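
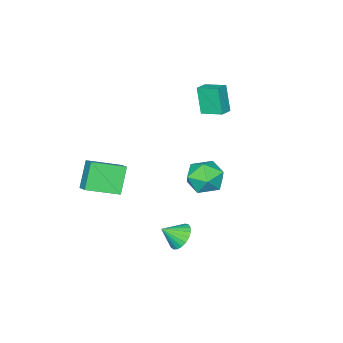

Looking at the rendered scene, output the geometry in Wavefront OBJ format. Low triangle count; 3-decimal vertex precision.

v 1.408 2.181 -3.737
v 1.7 1.696 -4.424
v 2.232 1.579 -2.963
v 1.925 1.989 -4.436
v 2.061 2.316 -4.326
v 2.084 2.619 -4.115
v 1.99 2.846 -3.839
v 1.796 2.959 -3.545
v 1.534 2.936 -3.284
v 1.251 2.783 -3.101
v 0.995 2.526 -3.028
v 0.81 2.209 -3.078
v 0.729 1.888 -3.242
v 0.765 1.616 -3.491
v 0.913 1.443 -3.783
v 1.146 1.397 -4.067
v 1.424 1.486 -4.294
v -0.119 3.768 1.174
v 0.833 4.427 1.025
v 0.927 2.453 2.035
v 1.879 3.112 1.886
v 1.044 3.452 2.628
v 0.397 4.264 2.095
v 1.363 2.616 0.965
v 0.716 3.428 0.432
v 1.748 3.715 0.896
v 1.551 4.232 1.923
v 0.209 2.648 1.137
v 0.012 3.165 2.164
v -3.833 -0.698 2.286
v -4.103 -1.274 3.948
v -4.154 0.566 2.672
v -4.424 -0.01 4.334
v -3.036 -0.55 2.466
v -3.306 -1.126 4.128
v -3.357 0.714 2.852
v -3.627 0.138 4.514
v 2.516 -3.815 -0.111
v 3.049 -2.826 0.563
v 1.029 -2.623 -0.685
v 1.562 -1.634 -0.011
v 3.478 -3.326 -1.589
v 4.011 -2.337 -0.915
v 1.991 -2.134 -2.163
v 2.524 -1.145 -1.489
f 2 1 4
f 2 4 3
f 4 1 5
f 4 5 3
f 5 1 6
f 5 6 3
f 6 1 7
f 6 7 3
f 7 1 8
f 7 8 3
f 8 1 9
f 8 9 3
f 9 1 10
f 9 10 3
f 10 1 11
f 10 11 3
f 11 1 12
f 11 12 3
f 12 1 13
f 12 13 3
f 13 1 14
f 13 14 3
f 14 1 15
f 14 15 3
f 15 1 16
f 15 16 3
f 16 1 17
f 16 17 3
f 17 1 2
f 17 2 3
f 18 29 23
f 18 23 19
f 18 19 25
f 18 25 28
f 18 28 29
f 19 23 27
f 23 29 22
f 29 28 20
f 28 25 24
f 25 19 26
f 21 27 22
f 21 22 20
f 21 20 24
f 21 24 26
f 21 26 27
f 22 27 23
f 20 22 29
f 24 20 28
f 26 24 25
f 27 26 19
f 31 33 30
f 34 31 30
f 30 33 32
f 32 34 30
f 31 37 33
f 35 31 34
f 35 37 31
f 33 37 32
f 36 34 32
f 32 37 36
f 36 35 34
f 37 35 36
f 39 41 38
f 42 39 38
f 38 41 40
f 40 42 38
f 39 45 41
f 43 39 42
f 43 45 39
f 41 45 40
f 44 42 40
f 40 45 44
f 44 43 42
f 45 43 44



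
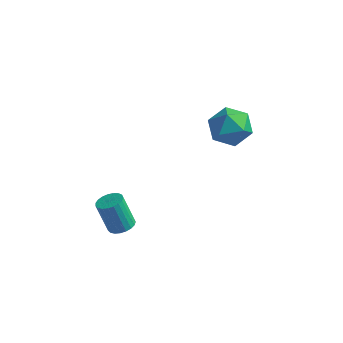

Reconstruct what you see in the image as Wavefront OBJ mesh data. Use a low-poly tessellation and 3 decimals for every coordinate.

v 0.276 2.954 3.189
v 0.764 2.524 4.12
v -0.404 1.296 2.78
v 0.084 0.866 3.711
v -0.787 1.589 3.808
v -0.367 2.613 4.061
v 0.727 1.207 2.839
v 1.147 2.231 3.092
v 1.043 1.444 3.903
v 0.107 1.68 4.503
v 0.253 2.14 2.397
v -0.683 2.376 2.997
v -2.465 -3.886 0.255
v -2.098 -3.365 0.385
v -2.709 -3.313 1.895
v -3.075 -3.834 1.765
v -2.325 -3.253 0.289
v -2.935 -3.2 1.8
v -2.575 -3.249 0.188
v -3.186 -3.197 1.698
v -2.807 -3.356 0.098
v -3.417 -3.303 1.608
v -2.979 -3.555 0.035
v -3.589 -3.502 1.546
v -3.062 -3.811 0.011
v -3.673 -3.758 1.521
v -3.043 -4.08 0.028
v -3.653 -4.027 1.539
v -2.923 -4.315 0.085
v -3.533 -4.262 1.595
v -2.724 -4.477 0.171
v -3.334 -4.424 1.681
v -2.48 -4.536 0.271
v -3.09 -4.483 1.782
v -2.233 -4.483 0.369
v -2.844 -4.43 1.88
v -2.027 -4.327 0.447
v -2.637 -4.274 1.958
v -1.896 -4.095 0.492
v -2.507 -4.042 2.002
v -1.864 -3.826 0.495
v -2.474 -3.773 2.006
v -1.935 -3.568 0.458
v -2.546 -3.515 1.968
f 1 12 6
f 1 6 2
f 1 2 8
f 1 8 11
f 1 11 12
f 2 6 10
f 6 12 5
f 12 11 3
f 11 8 7
f 8 2 9
f 4 10 5
f 4 5 3
f 4 3 7
f 4 7 9
f 4 9 10
f 5 10 6
f 3 5 12
f 7 3 11
f 9 7 8
f 10 9 2
f 14 13 17
f 14 17 15
f 15 17 18
f 15 18 16
f 17 13 19
f 17 19 18
f 18 19 20
f 18 20 16
f 19 13 21
f 19 21 20
f 20 21 22
f 20 22 16
f 21 13 23
f 21 23 22
f 22 23 24
f 22 24 16
f 23 13 25
f 23 25 24
f 24 25 26
f 24 26 16
f 25 13 27
f 25 27 26
f 26 27 28
f 26 28 16
f 27 13 29
f 27 29 28
f 28 29 30
f 28 30 16
f 29 13 31
f 29 31 30
f 30 31 32
f 30 32 16
f 31 13 33
f 31 33 32
f 32 33 34
f 32 34 16
f 33 13 35
f 33 35 34
f 34 35 36
f 34 36 16
f 35 13 37
f 35 37 36
f 36 37 38
f 36 38 16
f 37 13 39
f 37 39 38
f 38 39 40
f 38 40 16
f 39 13 41
f 39 41 40
f 40 41 42
f 40 42 16
f 41 13 43
f 41 43 42
f 42 43 44
f 42 44 16
f 43 13 14
f 43 14 44
f 44 14 15
f 44 15 16



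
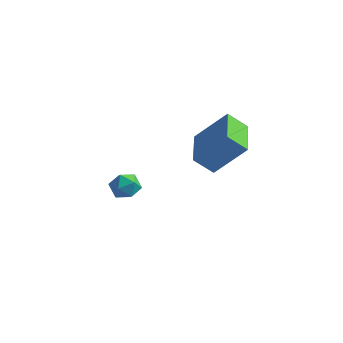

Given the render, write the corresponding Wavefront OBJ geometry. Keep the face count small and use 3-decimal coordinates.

v 1.263 -1.185 0.111
v 0.576 -1.553 0.829
v 0.467 0.449 0.184
v -0.221 0.082 0.902
v 2.421 -0.682 1.478
v 1.733 -1.049 2.196
v 1.624 0.953 1.551
v 0.937 0.585 2.269
v -3.979 0.486 -3.719
v -3.522 1.005 -3.536
v -3.438 -0.245 -3.004
v -2.981 0.274 -2.821
v -3.666 0.313 -2.619
v -4 0.765 -3.061
v -2.96 -0.005 -3.479
v -3.294 0.447 -3.921
v -2.892 0.701 -3.387
v -3.328 0.898 -2.856
v -3.632 -0.138 -3.684
v -4.068 0.059 -3.153
f 2 4 1
f 5 2 1
f 1 4 3
f 3 5 1
f 2 8 4
f 6 2 5
f 6 8 2
f 4 8 3
f 7 5 3
f 3 8 7
f 7 6 5
f 8 6 7
f 9 20 14
f 9 14 10
f 9 10 16
f 9 16 19
f 9 19 20
f 10 14 18
f 14 20 13
f 20 19 11
f 19 16 15
f 16 10 17
f 12 18 13
f 12 13 11
f 12 11 15
f 12 15 17
f 12 17 18
f 13 18 14
f 11 13 20
f 15 11 19
f 17 15 16
f 18 17 10



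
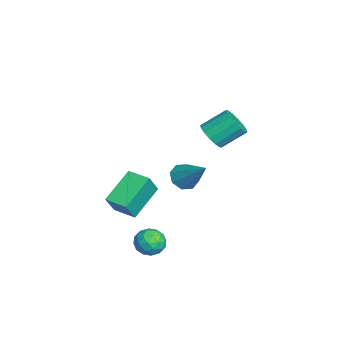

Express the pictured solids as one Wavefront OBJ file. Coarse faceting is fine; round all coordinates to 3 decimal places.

v -0.492 2.425 2.833
v 0.146 2.797 2.476
v -0.051 4.008 3.391
v -0.688 3.635 3.747
v -0.192 2.915 2.248
v -0.389 4.126 3.162
v -0.611 2.901 2.176
v -0.807 4.112 3.091
v -0.997 2.76 2.281
v -1.193 3.971 3.195
v -1.248 2.529 2.533
v -1.444 3.739 3.447
v -1.296 2.269 2.866
v -1.493 3.48 3.78
v -1.129 2.052 3.189
v -1.326 3.263 4.104
v -0.791 1.934 3.418
v -0.988 3.145 4.332
v -0.373 1.948 3.489
v -0.569 3.159 4.404
v 0.013 2.089 3.385
v -0.183 3.3 4.299
v 0.264 2.321 3.133
v 0.068 3.531 4.047
v 0.313 2.58 2.8
v 0.116 3.791 3.714
v 1.214 -2.542 -0.399
v -0.135 -1.459 0.7
v 0.624 -2.146 -1.512
v -0.725 -1.063 -0.412
v 1.965 -1.557 -0.448
v 0.616 -0.474 0.652
v 1.375 -1.161 -1.56
v 0.026 -0.078 -0.461
v -4.124 1.265 -2.25
v -3.461 1.112 -2.742
v -2.816 2.295 -0.81
v -3.746 1.67 -2.882
v -4.253 1.992 -2.651
v -4.684 1.888 -2.186
v -4.787 1.419 -1.758
v -4.501 0.861 -1.618
v -3.994 0.539 -1.848
v -3.563 0.643 -2.314
v 2.646 0.019 -2.001
v 3.19 -0.307 -2.521
v 1.67 -0.653 -2.599
v 2.214 -0.979 -3.119
v 2.223 -1.196 -2.329
v 2.826 -0.78 -1.959
v 2.034 -0.18 -3.161
v 2.637 0.236 -2.791
v 2.811 -0.43 -3.239
v 2.928 -1.057 -2.724
v 1.932 0.097 -2.396
v 2.049 -0.53 -1.881
v 3.004 -0.085 -2.208
v 1.856 -0.875 -2.912
v 1.862 -1.002 -2.447
v 2.181 -1.194 -2.753
v 2.79 -0.363 -1.878
v 3.109 -0.555 -2.184
v 2.541 -1.077 -2.071
v 1.751 -0.405 -2.936
v 2.07 -0.597 -3.242
v 2.679 0.234 -2.367
v 2.998 0.042 -2.673
v 2.319 0.117 -3.049
v 3.101 -0.349 -2.936
v 2.527 -0.743 -3.288
v 2.421 -0.274 -3.312
v 2.776 -0.03 -3.095
v 3.169 -0.718 -2.634
v 2.596 -1.113 -2.985
v 2.601 -1.24 -2.52
v 2.955 -0.996 -2.303
v 2.947 -0.79 -3.055
v 2.264 0.153 -2.135
v 1.691 -0.242 -2.486
v 1.905 0.036 -2.817
v 2.259 0.28 -2.6
v 2.333 -0.217 -1.832
v 1.759 -0.611 -2.184
v 2.084 -0.93 -2.025
v 2.439 -0.686 -1.808
v 1.913 -0.17 -2.065
f 2 1 5
f 2 5 3
f 3 5 6
f 3 6 4
f 5 1 7
f 5 7 6
f 6 7 8
f 6 8 4
f 7 1 9
f 7 9 8
f 8 9 10
f 8 10 4
f 9 1 11
f 9 11 10
f 10 11 12
f 10 12 4
f 11 1 13
f 11 13 12
f 12 13 14
f 12 14 4
f 13 1 15
f 13 15 14
f 14 15 16
f 14 16 4
f 15 1 17
f 15 17 16
f 16 17 18
f 16 18 4
f 17 1 19
f 17 19 18
f 18 19 20
f 18 20 4
f 19 1 21
f 19 21 20
f 20 21 22
f 20 22 4
f 21 1 23
f 21 23 22
f 22 23 24
f 22 24 4
f 23 1 25
f 23 25 24
f 24 25 26
f 24 26 4
f 25 1 2
f 25 2 26
f 26 2 3
f 26 3 4
f 28 30 27
f 31 28 27
f 27 30 29
f 29 31 27
f 28 34 30
f 32 28 31
f 32 34 28
f 30 34 29
f 33 31 29
f 29 34 33
f 33 32 31
f 34 32 33
f 36 35 38
f 36 38 37
f 38 35 39
f 38 39 37
f 39 35 40
f 39 40 37
f 40 35 41
f 40 41 37
f 41 35 42
f 41 42 37
f 42 35 43
f 42 43 37
f 43 35 44
f 43 44 37
f 44 35 36
f 44 36 37
f 45 82 61
f 82 56 85
f 61 85 50
f 82 85 61
f 45 61 57
f 61 50 62
f 57 62 46
f 61 62 57
f 45 57 66
f 57 46 67
f 66 67 52
f 57 67 66
f 45 66 78
f 66 52 81
f 78 81 55
f 66 81 78
f 45 78 82
f 78 55 86
f 82 86 56
f 78 86 82
f 46 62 73
f 62 50 76
f 73 76 54
f 62 76 73
f 50 85 63
f 85 56 84
f 63 84 49
f 85 84 63
f 56 86 83
f 86 55 79
f 83 79 47
f 86 79 83
f 55 81 80
f 81 52 68
f 80 68 51
f 81 68 80
f 52 67 72
f 67 46 69
f 72 69 53
f 67 69 72
f 48 74 60
f 74 54 75
f 60 75 49
f 74 75 60
f 48 60 58
f 60 49 59
f 58 59 47
f 60 59 58
f 48 58 65
f 58 47 64
f 65 64 51
f 58 64 65
f 48 65 70
f 65 51 71
f 70 71 53
f 65 71 70
f 48 70 74
f 70 53 77
f 74 77 54
f 70 77 74
f 49 75 63
f 75 54 76
f 63 76 50
f 75 76 63
f 47 59 83
f 59 49 84
f 83 84 56
f 59 84 83
f 51 64 80
f 64 47 79
f 80 79 55
f 64 79 80
f 53 71 72
f 71 51 68
f 72 68 52
f 71 68 72
f 54 77 73
f 77 53 69
f 73 69 46
f 77 69 73



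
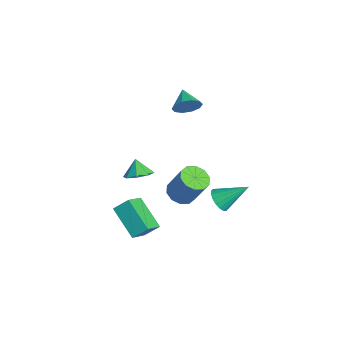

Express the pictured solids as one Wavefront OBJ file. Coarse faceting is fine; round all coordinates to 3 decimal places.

v -3.179 -1.019 -3.066
v -2.468 -1.361 -2.592
v -3.801 -1.021 -2.134
v -2.476 -0.657 -2.596
v -2.896 -0.165 -2.875
v -3.481 -0.174 -3.266
v -3.89 -0.678 -3.54
v -3.882 -1.382 -3.536
v -3.463 -1.874 -3.256
v -2.877 -1.865 -2.866
v -1.789 1.431 3.62
v -1.523 1.047 4.365
v -2.991 1.569 4.12
v -1.441 1.582 4.414
v -1.492 2.06 4.159
v -1.656 2.297 3.698
v -1.871 2.204 3.207
v -2.055 1.815 2.874
v -2.136 1.28 2.826
v -2.085 0.802 3.081
v -1.921 0.564 3.542
v -1.706 0.658 4.032
v -0.334 2.901 -4.092
v 0.457 2.821 -4.331
v 0.194 4.459 -2.868
v 0.321 3.06 -4.577
v 0.055 3.268 -4.727
v -0.288 3.403 -4.751
v -0.64 3.439 -4.645
v -0.931 3.368 -4.429
v -1.104 3.205 -4.146
v -1.125 2.981 -3.853
v -0.988 2.742 -3.607
v -0.722 2.534 -3.457
v -0.379 2.399 -3.432
v -0.027 2.363 -3.539
v 0.264 2.434 -3.755
v 0.437 2.597 -4.037
v 0.264 -2.907 -2.283
v 0.479 -2.083 -1.57
v 2.053 -2.391 -3.417
v 2.267 -1.567 -2.704
v 1.093 -3.873 -1.416
v 1.307 -3.049 -0.703
v 2.881 -3.357 -2.55
v 3.096 -2.533 -1.837
v -2.214 1.223 -4.549
v -1.394 1.444 -4.951
v -0.645 2.038 -3.092
v -1.466 1.817 -2.691
v -1.733 1.916 -4.964
v -0.984 2.509 -3.106
v -2.256 2.123 -4.82
v -1.507 2.716 -2.961
v -2.763 1.986 -4.572
v -2.014 2.579 -2.713
v -3.061 1.558 -4.315
v -2.312 2.152 -2.456
v -3.035 1.002 -4.148
v -2.286 1.596 -2.289
v -2.696 0.531 -4.134
v -1.947 1.124 -2.276
v -2.173 0.324 -4.279
v -1.424 0.917 -2.42
v -1.666 0.461 -4.527
v -0.917 1.054 -2.668
v -1.368 0.888 -4.784
v -0.619 1.482 -2.925
f 2 1 4
f 2 4 3
f 4 1 5
f 4 5 3
f 5 1 6
f 5 6 3
f 6 1 7
f 6 7 3
f 7 1 8
f 7 8 3
f 8 1 9
f 8 9 3
f 9 1 10
f 9 10 3
f 10 1 2
f 10 2 3
f 12 11 14
f 12 14 13
f 14 11 15
f 14 15 13
f 15 11 16
f 15 16 13
f 16 11 17
f 16 17 13
f 17 11 18
f 17 18 13
f 18 11 19
f 18 19 13
f 19 11 20
f 19 20 13
f 20 11 21
f 20 21 13
f 21 11 22
f 21 22 13
f 22 11 12
f 22 12 13
f 24 23 26
f 24 26 25
f 26 23 27
f 26 27 25
f 27 23 28
f 27 28 25
f 28 23 29
f 28 29 25
f 29 23 30
f 29 30 25
f 30 23 31
f 30 31 25
f 31 23 32
f 31 32 25
f 32 23 33
f 32 33 25
f 33 23 34
f 33 34 25
f 34 23 35
f 34 35 25
f 35 23 36
f 35 36 25
f 36 23 37
f 36 37 25
f 37 23 38
f 37 38 25
f 38 23 24
f 38 24 25
f 40 42 39
f 43 40 39
f 39 42 41
f 41 43 39
f 40 46 42
f 44 40 43
f 44 46 40
f 42 46 41
f 45 43 41
f 41 46 45
f 45 44 43
f 46 44 45
f 48 47 51
f 48 51 49
f 49 51 52
f 49 52 50
f 51 47 53
f 51 53 52
f 52 53 54
f 52 54 50
f 53 47 55
f 53 55 54
f 54 55 56
f 54 56 50
f 55 47 57
f 55 57 56
f 56 57 58
f 56 58 50
f 57 47 59
f 57 59 58
f 58 59 60
f 58 60 50
f 59 47 61
f 59 61 60
f 60 61 62
f 60 62 50
f 61 47 63
f 61 63 62
f 62 63 64
f 62 64 50
f 63 47 65
f 63 65 64
f 64 65 66
f 64 66 50
f 65 47 67
f 65 67 66
f 66 67 68
f 66 68 50
f 67 47 48
f 67 48 68
f 68 48 49
f 68 49 50



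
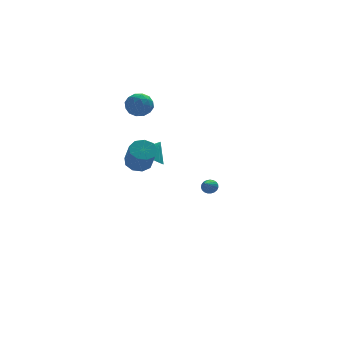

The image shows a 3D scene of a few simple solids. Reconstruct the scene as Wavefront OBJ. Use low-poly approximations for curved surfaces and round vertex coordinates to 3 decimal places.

v 0.121 2.751 -0.62
v 0.914 2.331 -1.083
v 0.919 3.089 0.44
v 0.935 2.701 -1.217
v 0.831 3.079 -1.259
v 0.62 3.407 -1.205
v 0.332 3.635 -1.061
v 0.012 3.728 -0.85
v -0.291 3.673 -0.605
v -0.531 3.477 -0.362
v -0.672 3.171 -0.158
v -0.693 2.801 -0.024
v -0.589 2.423 0.018
v -0.378 2.095 -0.036
v -0.09 1.867 -0.18
v 0.23 1.773 -0.391
v 0.533 1.829 -0.636
v 0.773 2.024 -0.879
v 4.235 4.232 -4.181
v 4.719 4.083 -3.992
v 3.645 3.288 -3.419
v 4.657 4.241 -3.844
v 4.523 4.397 -3.754
v 4.339 4.524 -3.739
v 4.137 4.602 -3.799
v 3.952 4.615 -3.926
v 3.816 4.562 -4.097
v 3.753 4.453 -4.282
v 3.773 4.305 -4.45
v 3.873 4.144 -4.571
v 4.035 3.999 -4.625
v 4.233 3.895 -4.602
v 4.43 3.848 -4.506
v 4.594 3.868 -4.354
v 4.696 3.951 -4.172
v -1.85 -3.3 1.943
v -1.289 -3.745 1.586
v -1.249 -4.765 2.921
v -1.81 -4.32 3.277
v -1.054 -3.349 1.882
v -1.014 -4.368 3.216
v -1.192 -2.93 2.206
v -1.151 -3.949 3.54
v -1.637 -2.684 2.407
v -1.597 -3.704 3.741
v -2.183 -2.727 2.391
v -2.143 -3.746 3.725
v -2.572 -3.038 2.165
v -2.532 -4.057 3.5
v -2.624 -3.471 1.835
v -2.584 -4.491 3.17
v -2.314 -3.825 1.556
v -2.274 -4.845 2.89
v -1.786 -3.933 1.457
v -1.746 -4.953 2.792
v -0.986 3.88 3.071
v -0.188 4.08 2.669
v -0.272 3.08 4.091
v 0.526 3.28 3.689
v 0.054 3.934 4.122
v -0.387 4.428 3.492
v -0.073 2.732 3.268
v -0.514 3.226 2.638
v 0.376 3.37 2.792
v 0.455 4.114 3.319
v -0.915 3.046 3.441
v -0.836 3.79 3.968
v -0.65 4.05 2.78
v 0.19 3.11 3.98
v -0.087 3.494 4.234
v 0.381 3.612 3.998
v -0.766 4.255 3.264
v -0.298 4.373 3.028
v -0.155 4.287 3.882
v -0.162 2.787 3.732
v 0.306 2.905 3.496
v -0.841 3.548 2.762
v -0.373 3.666 2.526
v -0.305 2.873 2.878
v 0.15 3.751 2.616
v 0.57 3.281 3.216
v 0.218 2.958 2.969
v -0.041 3.249 2.598
v 0.197 4.188 2.927
v 0.617 3.717 3.526
v 0.34 4.102 3.78
v 0.08 4.392 3.41
v 0.528 3.77 2.998
v -1.077 3.443 3.234
v -0.657 2.972 3.833
v -0.54 2.768 3.35
v -0.8 3.058 2.98
v -1.03 3.879 3.544
v -0.61 3.409 4.144
v -0.419 3.911 4.162
v -0.678 4.202 3.791
v -0.988 3.39 3.762
f 2 1 4
f 2 4 3
f 4 1 5
f 4 5 3
f 5 1 6
f 5 6 3
f 6 1 7
f 6 7 3
f 7 1 8
f 7 8 3
f 8 1 9
f 8 9 3
f 9 1 10
f 9 10 3
f 10 1 11
f 10 11 3
f 11 1 12
f 11 12 3
f 12 1 13
f 12 13 3
f 13 1 14
f 13 14 3
f 14 1 15
f 14 15 3
f 15 1 16
f 15 16 3
f 16 1 17
f 16 17 3
f 17 1 18
f 17 18 3
f 18 1 2
f 18 2 3
f 20 19 22
f 20 22 21
f 22 19 23
f 22 23 21
f 23 19 24
f 23 24 21
f 24 19 25
f 24 25 21
f 25 19 26
f 25 26 21
f 26 19 27
f 26 27 21
f 27 19 28
f 27 28 21
f 28 19 29
f 28 29 21
f 29 19 30
f 29 30 21
f 30 19 31
f 30 31 21
f 31 19 32
f 31 32 21
f 32 19 33
f 32 33 21
f 33 19 34
f 33 34 21
f 34 19 35
f 34 35 21
f 35 19 20
f 35 20 21
f 37 36 40
f 37 40 38
f 38 40 41
f 38 41 39
f 40 36 42
f 40 42 41
f 41 42 43
f 41 43 39
f 42 36 44
f 42 44 43
f 43 44 45
f 43 45 39
f 44 36 46
f 44 46 45
f 45 46 47
f 45 47 39
f 46 36 48
f 46 48 47
f 47 48 49
f 47 49 39
f 48 36 50
f 48 50 49
f 49 50 51
f 49 51 39
f 50 36 52
f 50 52 51
f 51 52 53
f 51 53 39
f 52 36 54
f 52 54 53
f 53 54 55
f 53 55 39
f 54 36 37
f 54 37 55
f 55 37 38
f 55 38 39
f 56 93 72
f 93 67 96
f 72 96 61
f 93 96 72
f 56 72 68
f 72 61 73
f 68 73 57
f 72 73 68
f 56 68 77
f 68 57 78
f 77 78 63
f 68 78 77
f 56 77 89
f 77 63 92
f 89 92 66
f 77 92 89
f 56 89 93
f 89 66 97
f 93 97 67
f 89 97 93
f 57 73 84
f 73 61 87
f 84 87 65
f 73 87 84
f 61 96 74
f 96 67 95
f 74 95 60
f 96 95 74
f 67 97 94
f 97 66 90
f 94 90 58
f 97 90 94
f 66 92 91
f 92 63 79
f 91 79 62
f 92 79 91
f 63 78 83
f 78 57 80
f 83 80 64
f 78 80 83
f 59 85 71
f 85 65 86
f 71 86 60
f 85 86 71
f 59 71 69
f 71 60 70
f 69 70 58
f 71 70 69
f 59 69 76
f 69 58 75
f 76 75 62
f 69 75 76
f 59 76 81
f 76 62 82
f 81 82 64
f 76 82 81
f 59 81 85
f 81 64 88
f 85 88 65
f 81 88 85
f 60 86 74
f 86 65 87
f 74 87 61
f 86 87 74
f 58 70 94
f 70 60 95
f 94 95 67
f 70 95 94
f 62 75 91
f 75 58 90
f 91 90 66
f 75 90 91
f 64 82 83
f 82 62 79
f 83 79 63
f 82 79 83
f 65 88 84
f 88 64 80
f 84 80 57
f 88 80 84



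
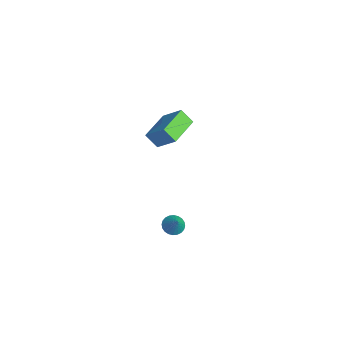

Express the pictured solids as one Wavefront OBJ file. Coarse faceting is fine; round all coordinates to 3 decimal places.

v -3.541 0.293 1.214
v -3.985 -0.245 1.986
v -4.909 1.697 1.405
v -5.354 1.159 2.177
v -2.626 1.041 2.263
v -3.071 0.503 3.035
v -3.995 2.445 2.454
v -4.439 1.907 3.226
v 2.791 -0.736 0.456
v 3.272 -0.669 0.088
v 3.449 -0.704 1.324
v 3.211 -0.442 0.126
v 3.086 -0.26 0.214
v 2.916 -0.15 0.339
v 2.727 -0.13 0.482
v 2.548 -0.201 0.621
v 2.405 -0.354 0.735
v 2.321 -0.565 0.806
v 2.309 -0.802 0.824
v 2.37 -1.029 0.786
v 2.495 -1.211 0.698
v 2.665 -1.321 0.573
v 2.854 -1.342 0.43
v 3.034 -1.27 0.291
v 3.176 -1.117 0.177
v 3.26 -0.906 0.106
f 2 4 1
f 5 2 1
f 1 4 3
f 3 5 1
f 2 8 4
f 6 2 5
f 6 8 2
f 4 8 3
f 7 5 3
f 3 8 7
f 7 6 5
f 8 6 7
f 10 9 12
f 10 12 11
f 12 9 13
f 12 13 11
f 13 9 14
f 13 14 11
f 14 9 15
f 14 15 11
f 15 9 16
f 15 16 11
f 16 9 17
f 16 17 11
f 17 9 18
f 17 18 11
f 18 9 19
f 18 19 11
f 19 9 20
f 19 20 11
f 20 9 21
f 20 21 11
f 21 9 22
f 21 22 11
f 22 9 23
f 22 23 11
f 23 9 24
f 23 24 11
f 24 9 25
f 24 25 11
f 25 9 26
f 25 26 11
f 26 9 10
f 26 10 11



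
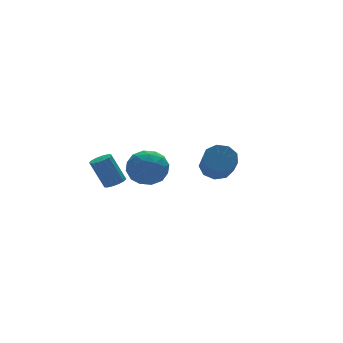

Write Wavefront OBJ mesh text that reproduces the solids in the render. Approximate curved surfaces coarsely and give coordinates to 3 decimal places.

v 3.35 3.889 -2.824
v 4.169 3.341 -3.119
v 3.75 2.022 -1.832
v 2.93 2.571 -1.536
v 4.351 3.786 -2.604
v 3.931 2.467 -1.317
v 4.063 4.279 -2.192
v 3.644 2.961 -0.904
v 3.442 4.591 -2.075
v 3.023 3.272 -0.788
v 2.778 4.574 -2.309
v 2.358 3.255 -1.021
v 2.381 4.237 -2.783
v 1.962 2.918 -1.496
v 2.437 3.737 -3.277
v 2.018 2.418 -1.99
v 2.921 3.309 -3.558
v 2.502 1.99 -2.271
v 3.605 3.152 -3.496
v 3.186 1.833 -2.209
v -2.253 0.432 -0.814
v -1.591 -0.111 0.098
v -3.969 -0.189 0.062
v -3.307 -0.732 0.974
v -3.347 0.515 0.888
v -2.286 0.899 0.346
v -3.274 -1.199 -0.186
v -2.213 -0.815 -0.728
v -2.222 -1.119 0.486
v -2.267 -0.06 1.15
v -3.293 -0.24 -0.99
v -3.338 0.819 -0.326
v -1.771 0.215 -0.435
v -3.789 -0.515 0.595
v -3.812 0.218 0.544
v -3.423 -0.101 1.08
v -2.18 0.809 -0.289
v -1.791 0.49 0.247
v -2.823 0.858 0.711
v -3.769 -0.79 -0.087
v -3.38 -1.109 0.449
v -2.137 -0.199 -0.92
v -1.748 -0.518 -0.384
v -2.737 -1.158 -0.551
v -1.753 -0.697 0.33
v -2.762 -1.062 0.844
v -2.742 -1.337 0.162
v -2.119 -1.111 -0.156
v -1.779 -0.074 0.72
v -2.788 -0.439 1.234
v -2.812 0.294 1.184
v -2.188 0.52 0.865
v -2.15 -0.667 0.948
v -2.772 0.139 -1.074
v -3.781 -0.226 -0.56
v -3.372 -0.82 -0.705
v -2.748 -0.594 -1.024
v -2.798 0.762 -0.684
v -3.807 0.397 -0.17
v -3.441 0.811 0.316
v -2.818 1.037 -0.002
v -3.41 0.367 -0.788
v -3.637 2.302 -1.983
v -3.287 2.88 -2.054
v -3.894 3.457 -0.349
v -4.243 2.878 -0.277
v -3.604 2.948 -2.19
v -4.211 3.525 -0.485
v -3.93 2.843 -2.27
v -4.537 3.42 -0.565
v -4.178 2.593 -2.274
v -4.785 3.17 -0.568
v -4.28 2.264 -2.199
v -4.887 2.841 -0.494
v -4.21 1.946 -2.067
v -4.817 2.523 -0.361
v -3.986 1.723 -1.911
v -4.593 2.3 -0.206
v -3.669 1.655 -1.775
v -4.276 2.232 -0.07
v -3.343 1.76 -1.695
v -3.95 2.337 0.01
v -3.095 2.01 -1.692
v -3.702 2.587 0.014
v -2.993 2.339 -1.766
v -3.6 2.916 -0.061
v -3.063 2.657 -1.899
v -3.67 3.234 -0.193
f 2 1 5
f 2 5 3
f 3 5 6
f 3 6 4
f 5 1 7
f 5 7 6
f 6 7 8
f 6 8 4
f 7 1 9
f 7 9 8
f 8 9 10
f 8 10 4
f 9 1 11
f 9 11 10
f 10 11 12
f 10 12 4
f 11 1 13
f 11 13 12
f 12 13 14
f 12 14 4
f 13 1 15
f 13 15 14
f 14 15 16
f 14 16 4
f 15 1 17
f 15 17 16
f 16 17 18
f 16 18 4
f 17 1 19
f 17 19 18
f 18 19 20
f 18 20 4
f 19 1 2
f 19 2 20
f 20 2 3
f 20 3 4
f 21 58 37
f 58 32 61
f 37 61 26
f 58 61 37
f 21 37 33
f 37 26 38
f 33 38 22
f 37 38 33
f 21 33 42
f 33 22 43
f 42 43 28
f 33 43 42
f 21 42 54
f 42 28 57
f 54 57 31
f 42 57 54
f 21 54 58
f 54 31 62
f 58 62 32
f 54 62 58
f 22 38 49
f 38 26 52
f 49 52 30
f 38 52 49
f 26 61 39
f 61 32 60
f 39 60 25
f 61 60 39
f 32 62 59
f 62 31 55
f 59 55 23
f 62 55 59
f 31 57 56
f 57 28 44
f 56 44 27
f 57 44 56
f 28 43 48
f 43 22 45
f 48 45 29
f 43 45 48
f 24 50 36
f 50 30 51
f 36 51 25
f 50 51 36
f 24 36 34
f 36 25 35
f 34 35 23
f 36 35 34
f 24 34 41
f 34 23 40
f 41 40 27
f 34 40 41
f 24 41 46
f 41 27 47
f 46 47 29
f 41 47 46
f 24 46 50
f 46 29 53
f 50 53 30
f 46 53 50
f 25 51 39
f 51 30 52
f 39 52 26
f 51 52 39
f 23 35 59
f 35 25 60
f 59 60 32
f 35 60 59
f 27 40 56
f 40 23 55
f 56 55 31
f 40 55 56
f 29 47 48
f 47 27 44
f 48 44 28
f 47 44 48
f 30 53 49
f 53 29 45
f 49 45 22
f 53 45 49
f 64 63 67
f 64 67 65
f 65 67 68
f 65 68 66
f 67 63 69
f 67 69 68
f 68 69 70
f 68 70 66
f 69 63 71
f 69 71 70
f 70 71 72
f 70 72 66
f 71 63 73
f 71 73 72
f 72 73 74
f 72 74 66
f 73 63 75
f 73 75 74
f 74 75 76
f 74 76 66
f 75 63 77
f 75 77 76
f 76 77 78
f 76 78 66
f 77 63 79
f 77 79 78
f 78 79 80
f 78 80 66
f 79 63 81
f 79 81 80
f 80 81 82
f 80 82 66
f 81 63 83
f 81 83 82
f 82 83 84
f 82 84 66
f 83 63 85
f 83 85 84
f 84 85 86
f 84 86 66
f 85 63 87
f 85 87 86
f 86 87 88
f 86 88 66
f 87 63 64
f 87 64 88
f 88 64 65
f 88 65 66



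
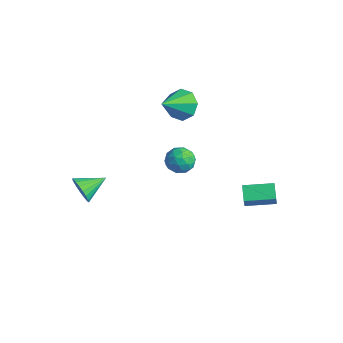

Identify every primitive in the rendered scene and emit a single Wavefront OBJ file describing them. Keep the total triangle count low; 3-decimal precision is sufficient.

v -0.814 2.633 -1.108
v -0.397 2.106 -1.648
v -1.983 1.894 -1.292
v -1.566 1.367 -1.832
v -1.376 1.361 -0.991
v -0.654 1.818 -0.877
v -1.726 2.182 -2.063
v -1.004 2.639 -1.949
v -0.96 1.828 -2.238
v -0.744 1.32 -1.576
v -1.636 2.68 -1.364
v -1.42 2.172 -0.702
v -0.503 2.434 -1.362
v -1.877 1.566 -1.578
v -1.766 1.562 -1.084
v -1.52 1.253 -1.401
v -0.654 2.265 -0.909
v -0.408 1.955 -1.226
v -0.984 1.517 -0.84
v -1.972 2.045 -1.714
v -1.726 1.735 -2.031
v -0.86 2.747 -1.539
v -0.614 2.438 -1.856
v -1.396 2.483 -2.1
v -0.589 1.961 -2.026
v -1.276 1.527 -2.134
v -1.37 2.006 -2.27
v -0.946 2.274 -2.203
v -0.461 1.663 -1.637
v -1.148 1.229 -1.745
v -1.037 1.225 -1.251
v -0.612 1.493 -1.184
v -0.793 1.499 -1.984
v -1.232 2.771 -1.195
v -1.919 2.337 -1.303
v -1.768 2.507 -1.756
v -1.343 2.775 -1.689
v -1.104 2.473 -0.806
v -1.791 2.039 -0.914
v -1.434 1.726 -0.737
v -1.01 1.994 -0.67
v -1.587 2.501 -0.956
v -2.274 -3.362 -2.059
v -1.938 -3.625 -1.336
v -2.106 -1.938 -1.621
v -1.656 -3.595 -1.54
v -1.481 -3.525 -1.834
v -1.444 -3.427 -2.167
v -1.55 -3.318 -2.482
v -1.781 -3.216 -2.723
v -2.097 -3.14 -2.85
v -2.444 -3.102 -2.839
v -2.762 -3.109 -2.694
v -2.995 -3.16 -2.439
v -3.104 -3.246 -2.119
v -3.069 -3.352 -1.788
v -2.897 -3.46 -1.504
v -2.617 -3.551 -1.316
v -2.277 -3.609 -1.256
v -2.346 2.887 1.811
v -1.755 2.539 1.084
v -2.014 1.413 2.789
v -1.373 2.963 1.595
v -1.562 3.343 2.232
v -2.21 3.456 2.623
v -2.938 3.236 2.538
v -3.32 2.812 2.028
v -3.131 2.432 1.391
v -2.483 2.319 1
v 3.103 3.027 -2.509
v 2.371 3.448 -2.011
v 3.983 4.379 -2.357
v 3.25 4.799 -1.859
v 3.51 2.661 -1.601
v 2.777 3.081 -1.103
v 4.389 4.012 -1.449
v 3.657 4.433 -0.951
f 1 38 17
f 38 12 41
f 17 41 6
f 38 41 17
f 1 17 13
f 17 6 18
f 13 18 2
f 17 18 13
f 1 13 22
f 13 2 23
f 22 23 8
f 13 23 22
f 1 22 34
f 22 8 37
f 34 37 11
f 22 37 34
f 1 34 38
f 34 11 42
f 38 42 12
f 34 42 38
f 2 18 29
f 18 6 32
f 29 32 10
f 18 32 29
f 6 41 19
f 41 12 40
f 19 40 5
f 41 40 19
f 12 42 39
f 42 11 35
f 39 35 3
f 42 35 39
f 11 37 36
f 37 8 24
f 36 24 7
f 37 24 36
f 8 23 28
f 23 2 25
f 28 25 9
f 23 25 28
f 4 30 16
f 30 10 31
f 16 31 5
f 30 31 16
f 4 16 14
f 16 5 15
f 14 15 3
f 16 15 14
f 4 14 21
f 14 3 20
f 21 20 7
f 14 20 21
f 4 21 26
f 21 7 27
f 26 27 9
f 21 27 26
f 4 26 30
f 26 9 33
f 30 33 10
f 26 33 30
f 5 31 19
f 31 10 32
f 19 32 6
f 31 32 19
f 3 15 39
f 15 5 40
f 39 40 12
f 15 40 39
f 7 20 36
f 20 3 35
f 36 35 11
f 20 35 36
f 9 27 28
f 27 7 24
f 28 24 8
f 27 24 28
f 10 33 29
f 33 9 25
f 29 25 2
f 33 25 29
f 44 43 46
f 44 46 45
f 46 43 47
f 46 47 45
f 47 43 48
f 47 48 45
f 48 43 49
f 48 49 45
f 49 43 50
f 49 50 45
f 50 43 51
f 50 51 45
f 51 43 52
f 51 52 45
f 52 43 53
f 52 53 45
f 53 43 54
f 53 54 45
f 54 43 55
f 54 55 45
f 55 43 56
f 55 56 45
f 56 43 57
f 56 57 45
f 57 43 58
f 57 58 45
f 58 43 59
f 58 59 45
f 59 43 44
f 59 44 45
f 61 60 63
f 61 63 62
f 63 60 64
f 63 64 62
f 64 60 65
f 64 65 62
f 65 60 66
f 65 66 62
f 66 60 67
f 66 67 62
f 67 60 68
f 67 68 62
f 68 60 69
f 68 69 62
f 69 60 61
f 69 61 62
f 71 73 70
f 74 71 70
f 70 73 72
f 72 74 70
f 71 77 73
f 75 71 74
f 75 77 71
f 73 77 72
f 76 74 72
f 72 77 76
f 76 75 74
f 77 75 76



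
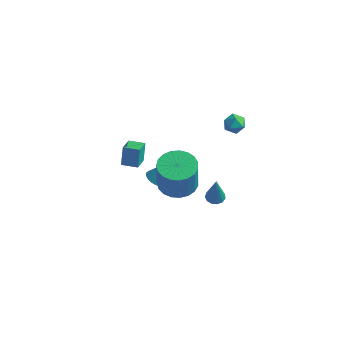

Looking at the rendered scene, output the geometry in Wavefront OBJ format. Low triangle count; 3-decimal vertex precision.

v 1.466 2.871 3.609
v 1.923 2.707 4.059
v 1.277 1.833 3.421
v 1.734 1.669 3.871
v 1.165 1.948 4.063
v 1.282 2.59 4.18
v 1.918 1.95 3.3
v 2.035 2.592 3.417
v 2.202 2.137 3.869
v 1.737 2.136 4.34
v 1.463 2.404 3.14
v 0.998 2.403 3.611
v -0.116 -0.512 0.017
v 0.841 -0.989 -0.194
v 1.073 -1.386 1.752
v 0.116 -0.908 1.963
v 0.964 -0.559 -0.122
v 1.196 -0.956 1.825
v 0.901 -0.121 -0.025
v 1.133 -0.518 1.922
v 0.662 0.25 0.079
v 0.893 -0.147 2.026
v 0.288 0.489 0.172
v 0.52 0.092 2.119
v -0.155 0.555 0.239
v 0.076 0.158 2.185
v -0.592 0.436 0.267
v -0.36 0.04 2.213
v -0.946 0.154 0.251
v -0.715 -0.242 2.198
v -1.157 -0.243 0.195
v -0.925 -0.64 2.142
v -1.188 -0.687 0.109
v -0.956 -1.084 2.055
v -1.033 -1.101 0.006
v -0.801 -1.497 1.952
v -0.72 -1.412 -0.095
v -0.488 -1.809 1.852
v -0.302 -1.568 -0.176
v -0.07 -1.965 1.77
v 0.148 -1.541 -0.224
v 0.379 -1.938 1.722
v 0.552 -1.337 -0.231
v 0.784 -1.733 1.716
v -3.23 -1.193 0.484
v -3.355 -0.815 1.616
v -3.542 -0.203 0.119
v -3.667 0.175 1.251
v -2.353 -0.915 0.489
v -2.478 -0.537 1.621
v -2.665 0.075 0.124
v -2.79 0.453 1.256
v -3.656 2.74 -4.192
v -3.32 2.166 -4.111
v -2.844 3.44 -2.588
v -3.134 2.329 -4.277
v -3.051 2.573 -4.426
v -3.087 2.851 -4.529
v -3.237 3.106 -4.565
v -3.469 3.289 -4.527
v -3.738 3.363 -4.423
v -3.992 3.314 -4.273
v -4.178 3.151 -4.108
v -4.261 2.906 -3.959
v -4.225 2.629 -3.856
v -4.075 2.373 -3.82
v -3.843 2.19 -3.858
v -3.574 2.116 -3.962
v 0.16 2.834 -3.856
v 0.511 3.269 -3.818
v 0.46 2.426 -1.984
v 0.224 3.38 -3.748
v -0.083 3.317 -3.712
v -0.313 3.101 -3.722
v -0.393 2.801 -3.775
v -0.297 2.51 -3.854
v -0.056 2.323 -3.933
v 0.254 2.298 -3.988
v 0.534 2.443 -4.001
v 0.695 2.712 -3.969
v 0.687 3.02 -3.9
f 1 12 6
f 1 6 2
f 1 2 8
f 1 8 11
f 1 11 12
f 2 6 10
f 6 12 5
f 12 11 3
f 11 8 7
f 8 2 9
f 4 10 5
f 4 5 3
f 4 3 7
f 4 7 9
f 4 9 10
f 5 10 6
f 3 5 12
f 7 3 11
f 9 7 8
f 10 9 2
f 14 13 17
f 14 17 15
f 15 17 18
f 15 18 16
f 17 13 19
f 17 19 18
f 18 19 20
f 18 20 16
f 19 13 21
f 19 21 20
f 20 21 22
f 20 22 16
f 21 13 23
f 21 23 22
f 22 23 24
f 22 24 16
f 23 13 25
f 23 25 24
f 24 25 26
f 24 26 16
f 25 13 27
f 25 27 26
f 26 27 28
f 26 28 16
f 27 13 29
f 27 29 28
f 28 29 30
f 28 30 16
f 29 13 31
f 29 31 30
f 30 31 32
f 30 32 16
f 31 13 33
f 31 33 32
f 32 33 34
f 32 34 16
f 33 13 35
f 33 35 34
f 34 35 36
f 34 36 16
f 35 13 37
f 35 37 36
f 36 37 38
f 36 38 16
f 37 13 39
f 37 39 38
f 38 39 40
f 38 40 16
f 39 13 41
f 39 41 40
f 40 41 42
f 40 42 16
f 41 13 43
f 41 43 42
f 42 43 44
f 42 44 16
f 43 13 14
f 43 14 44
f 44 14 15
f 44 15 16
f 46 48 45
f 49 46 45
f 45 48 47
f 47 49 45
f 46 52 48
f 50 46 49
f 50 52 46
f 48 52 47
f 51 49 47
f 47 52 51
f 51 50 49
f 52 50 51
f 54 53 56
f 54 56 55
f 56 53 57
f 56 57 55
f 57 53 58
f 57 58 55
f 58 53 59
f 58 59 55
f 59 53 60
f 59 60 55
f 60 53 61
f 60 61 55
f 61 53 62
f 61 62 55
f 62 53 63
f 62 63 55
f 63 53 64
f 63 64 55
f 64 53 65
f 64 65 55
f 65 53 66
f 65 66 55
f 66 53 67
f 66 67 55
f 67 53 68
f 67 68 55
f 68 53 54
f 68 54 55
f 70 69 72
f 70 72 71
f 72 69 73
f 72 73 71
f 73 69 74
f 73 74 71
f 74 69 75
f 74 75 71
f 75 69 76
f 75 76 71
f 76 69 77
f 76 77 71
f 77 69 78
f 77 78 71
f 78 69 79
f 78 79 71
f 79 69 80
f 79 80 71
f 80 69 81
f 80 81 71
f 81 69 70
f 81 70 71



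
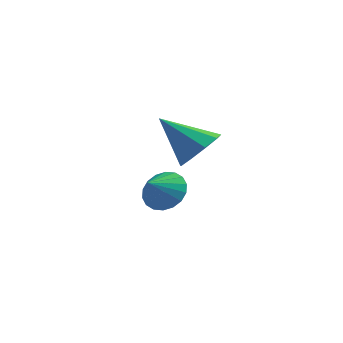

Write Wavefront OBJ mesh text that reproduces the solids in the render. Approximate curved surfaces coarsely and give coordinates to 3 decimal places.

v 3.159 -1.008 3.219
v 3.616 -1.696 3.687
v 1.741 -1.092 4.481
v 3.79 -1.115 3.92
v 3.668 -0.484 3.826
v 3.308 -0.098 3.447
v 2.878 -0.137 2.962
v 2.579 -0.584 2.596
v 2.552 -1.229 2.522
v 2.808 -1.771 2.774
v 3.229 -1.955 3.234
v 0.497 2.207 -0.427
v 1.303 1.83 -0.618
v 0.243 1.293 0.307
v 1.386 2.064 -0.298
v 1.294 2.326 -0.004
v 1.043 2.565 0.206
v 0.685 2.733 0.291
v 0.289 2.797 0.234
v -0.066 2.744 0.045
v -0.309 2.584 -0.237
v -0.392 2.35 -0.557
v -0.299 2.088 -0.851
v -0.049 1.849 -1.061
v 0.31 1.681 -1.146
v 0.705 1.617 -1.089
v 1.06 1.67 -0.9
f 2 1 4
f 2 4 3
f 4 1 5
f 4 5 3
f 5 1 6
f 5 6 3
f 6 1 7
f 6 7 3
f 7 1 8
f 7 8 3
f 8 1 9
f 8 9 3
f 9 1 10
f 9 10 3
f 10 1 11
f 10 11 3
f 11 1 2
f 11 2 3
f 13 12 15
f 13 15 14
f 15 12 16
f 15 16 14
f 16 12 17
f 16 17 14
f 17 12 18
f 17 18 14
f 18 12 19
f 18 19 14
f 19 12 20
f 19 20 14
f 20 12 21
f 20 21 14
f 21 12 22
f 21 22 14
f 22 12 23
f 22 23 14
f 23 12 24
f 23 24 14
f 24 12 25
f 24 25 14
f 25 12 26
f 25 26 14
f 26 12 27
f 26 27 14
f 27 12 13
f 27 13 14



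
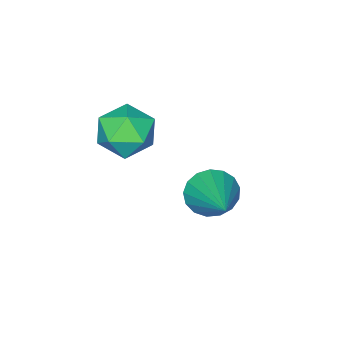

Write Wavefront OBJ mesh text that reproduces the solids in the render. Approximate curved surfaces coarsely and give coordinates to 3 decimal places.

v -2.847 1.778 -0.042
v -1.992 2.207 -0.291
v -2.328 0.393 -0.649
v -1.473 0.822 -0.898
v -1.693 0.675 0.054
v -2.014 1.531 0.429
v -2.306 1.069 -1.369
v -2.627 1.925 -0.994
v -1.658 1.769 -1.112
v -1.279 1.525 -0.232
v -3.041 1.075 -0.708
v -2.662 0.831 0.172
v -4.103 2.874 -3.679
v -3.666 2.284 -3.232
v -3.017 4.466 -2.641
v -3.435 2.344 -3.567
v -3.357 2.527 -3.928
v -3.45 2.788 -4.232
v -3.692 3.069 -4.409
v -4.029 3.306 -4.419
v -4.383 3.443 -4.26
v -4.673 3.45 -3.968
v -4.832 3.325 -3.609
v -4.824 3.096 -3.267
v -4.651 2.817 -3.019
v -4.353 2.55 -2.923
v -3.997 2.358 -2.999
f 1 12 6
f 1 6 2
f 1 2 8
f 1 8 11
f 1 11 12
f 2 6 10
f 6 12 5
f 12 11 3
f 11 8 7
f 8 2 9
f 4 10 5
f 4 5 3
f 4 3 7
f 4 7 9
f 4 9 10
f 5 10 6
f 3 5 12
f 7 3 11
f 9 7 8
f 10 9 2
f 14 13 16
f 14 16 15
f 16 13 17
f 16 17 15
f 17 13 18
f 17 18 15
f 18 13 19
f 18 19 15
f 19 13 20
f 19 20 15
f 20 13 21
f 20 21 15
f 21 13 22
f 21 22 15
f 22 13 23
f 22 23 15
f 23 13 24
f 23 24 15
f 24 13 25
f 24 25 15
f 25 13 26
f 25 26 15
f 26 13 27
f 26 27 15
f 27 13 14
f 27 14 15



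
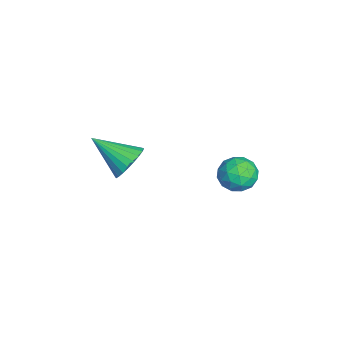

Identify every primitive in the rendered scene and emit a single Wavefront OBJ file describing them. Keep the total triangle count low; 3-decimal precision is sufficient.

v 2.399 3.82 -2.26
v 2.838 3.375 -1.745
v 2.122 2.745 -2.955
v 2.561 2.3 -2.44
v 1.861 2.628 -2.197
v 2.033 3.292 -1.768
v 2.927 2.828 -2.932
v 3.099 3.492 -2.503
v 3.164 2.762 -2.161
v 2.505 2.638 -1.706
v 2.455 3.482 -2.994
v 1.796 3.358 -2.539
v 2.643 3.692 -1.942
v 2.317 2.428 -2.758
v 1.906 2.621 -2.615
v 2.164 2.359 -2.313
v 2.17 3.644 -1.955
v 2.427 3.382 -1.652
v 1.854 2.942 -1.918
v 2.533 2.738 -3.048
v 2.79 2.476 -2.745
v 2.796 3.761 -2.387
v 3.054 3.499 -2.085
v 3.106 3.178 -2.782
v 3.092 3.07 -1.883
v 2.93 2.438 -2.292
v 3.145 2.748 -2.581
v 3.246 3.139 -2.329
v 2.705 2.997 -1.616
v 2.542 2.365 -2.025
v 2.131 2.558 -1.882
v 2.232 2.949 -1.63
v 2.897 2.637 -1.86
v 2.418 3.755 -2.675
v 2.255 3.123 -3.084
v 2.728 3.171 -3.07
v 2.829 3.562 -2.818
v 2.03 3.682 -2.408
v 1.868 3.05 -2.817
v 1.714 2.981 -2.371
v 1.815 3.372 -2.119
v 2.063 3.483 -2.84
v 3.234 -0.845 -0.913
v 3.548 -0.513 -0.245
v 2.646 -2.195 0.033
v 3.258 -0.387 -0.246
v 2.964 -0.331 -0.349
v 2.712 -0.354 -0.537
v 2.539 -0.451 -0.783
v 2.472 -0.608 -1.049
v 2.52 -0.802 -1.294
v 2.678 -1.002 -1.481
v 2.92 -1.178 -1.582
v 3.21 -1.304 -1.581
v 3.504 -1.359 -1.478
v 3.756 -1.337 -1.29
v 3.929 -1.24 -1.044
v 3.997 -1.083 -0.778
v 3.948 -0.889 -0.533
v 3.79 -0.689 -0.346
f 1 38 17
f 38 12 41
f 17 41 6
f 38 41 17
f 1 17 13
f 17 6 18
f 13 18 2
f 17 18 13
f 1 13 22
f 13 2 23
f 22 23 8
f 13 23 22
f 1 22 34
f 22 8 37
f 34 37 11
f 22 37 34
f 1 34 38
f 34 11 42
f 38 42 12
f 34 42 38
f 2 18 29
f 18 6 32
f 29 32 10
f 18 32 29
f 6 41 19
f 41 12 40
f 19 40 5
f 41 40 19
f 12 42 39
f 42 11 35
f 39 35 3
f 42 35 39
f 11 37 36
f 37 8 24
f 36 24 7
f 37 24 36
f 8 23 28
f 23 2 25
f 28 25 9
f 23 25 28
f 4 30 16
f 30 10 31
f 16 31 5
f 30 31 16
f 4 16 14
f 16 5 15
f 14 15 3
f 16 15 14
f 4 14 21
f 14 3 20
f 21 20 7
f 14 20 21
f 4 21 26
f 21 7 27
f 26 27 9
f 21 27 26
f 4 26 30
f 26 9 33
f 30 33 10
f 26 33 30
f 5 31 19
f 31 10 32
f 19 32 6
f 31 32 19
f 3 15 39
f 15 5 40
f 39 40 12
f 15 40 39
f 7 20 36
f 20 3 35
f 36 35 11
f 20 35 36
f 9 27 28
f 27 7 24
f 28 24 8
f 27 24 28
f 10 33 29
f 33 9 25
f 29 25 2
f 33 25 29
f 44 43 46
f 44 46 45
f 46 43 47
f 46 47 45
f 47 43 48
f 47 48 45
f 48 43 49
f 48 49 45
f 49 43 50
f 49 50 45
f 50 43 51
f 50 51 45
f 51 43 52
f 51 52 45
f 52 43 53
f 52 53 45
f 53 43 54
f 53 54 45
f 54 43 55
f 54 55 45
f 55 43 56
f 55 56 45
f 56 43 57
f 56 57 45
f 57 43 58
f 57 58 45
f 58 43 59
f 58 59 45
f 59 43 60
f 59 60 45
f 60 43 44
f 60 44 45



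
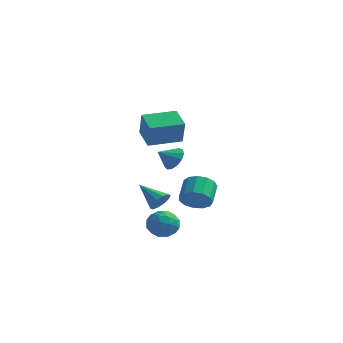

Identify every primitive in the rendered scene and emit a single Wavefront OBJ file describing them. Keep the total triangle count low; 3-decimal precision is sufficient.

v -0.587 0.102 -2.978
v -0.219 0.674 -2.577
v -2.153 0.398 -1.962
v -0.433 0.877 -2.966
v -0.706 0.784 -3.36
v -0.934 0.43 -3.608
v -1.03 -0.048 -3.616
v -0.956 -0.47 -3.38
v -0.742 -0.672 -2.991
v -0.468 -0.579 -2.597
v -0.24 -0.226 -2.349
v -0.145 0.253 -2.341
v -0.045 -0.686 -3.959
v 1.005 -0.735 -3.985
v -0.125 -2.385 -3.995
v 0.925 -2.434 -4.021
v 0.435 -2.104 -3.151
v 0.485 -1.054 -3.129
v 0.395 -2.066 -4.851
v 0.445 -1.016 -4.829
v 1.277 -1.588 -4.537
v 1.302 -1.612 -3.486
v -0.422 -1.508 -4.494
v -0.397 -1.532 -3.443
v 0.487 -0.561 -3.969
v 0.393 -2.559 -4.011
v 0.105 -2.364 -3.5
v 0.722 -2.394 -3.515
v 0.182 -0.749 -3.466
v 0.799 -0.778 -3.481
v 0.464 -1.582 -2.991
v 0.081 -2.342 -4.499
v 0.698 -2.371 -4.514
v 0.158 -0.726 -4.465
v 0.775 -0.756 -4.48
v 0.416 -1.538 -4.989
v 1.264 -1.092 -4.309
v 1.217 -2.09 -4.33
v 0.905 -1.874 -4.818
v 0.935 -1.257 -4.805
v 1.279 -1.106 -3.691
v 1.232 -2.104 -3.712
v 0.944 -1.91 -3.2
v 0.973 -1.293 -3.187
v 1.439 -1.607 -4.015
v -0.352 -1.016 -4.268
v -0.399 -2.014 -4.289
v -0.093 -1.827 -4.793
v -0.064 -1.21 -4.78
v -0.337 -1.03 -3.65
v -0.384 -2.028 -3.671
v -0.055 -1.863 -3.175
v -0.025 -1.246 -3.162
v -0.559 -1.513 -3.965
v 1.77 -0.028 -2.402
v 2.726 0.282 -2.497
v 2.406 1.519 -1.673
v 1.45 1.208 -1.578
v 2.442 0.502 -2.938
v 2.122 1.739 -2.114
v 1.944 0.554 -3.209
v 1.624 1.791 -2.385
v 1.391 0.421 -3.223
v 1.071 1.658 -2.399
v 0.958 0.145 -2.977
v 0.638 1.382 -2.153
v 0.783 -0.186 -2.549
v 0.463 1.051 -1.725
v 0.921 -0.467 -2.073
v 0.602 0.77 -1.249
v 1.329 -0.608 -1.703
v 1.009 0.628 -0.879
v 1.877 -0.566 -1.554
v 1.557 0.671 -0.73
v 2.391 -0.353 -1.674
v 2.071 0.884 -0.85
v 2.707 -0.037 -2.026
v 2.387 1.2 -1.202
v 0.089 -2.726 2.503
v 0.51 -3.243 4.045
v -0.948 -1.775 3.105
v -0.527 -2.293 4.647
v 1.527 -1.227 2.613
v 1.948 -1.745 4.155
v 0.49 -0.277 3.215
v 0.911 -0.794 4.757
v -1.333 3.319 -0.642
v -0.765 2.63 -0.863
v -2.027 2.521 0.062
v -0.574 2.845 -0.432
v -0.624 3.21 -0.067
v -0.899 3.609 0.115
v -1.312 3.917 0.057
v -1.732 4.035 -0.223
v -2.025 3.925 -0.636
v -2.099 3.623 -1.051
v -1.93 3.225 -1.336
v -1.571 2.856 -1.401
v -1.137 2.635 -1.225
f 2 1 4
f 2 4 3
f 4 1 5
f 4 5 3
f 5 1 6
f 5 6 3
f 6 1 7
f 6 7 3
f 7 1 8
f 7 8 3
f 8 1 9
f 8 9 3
f 9 1 10
f 9 10 3
f 10 1 11
f 10 11 3
f 11 1 12
f 11 12 3
f 12 1 2
f 12 2 3
f 13 50 29
f 50 24 53
f 29 53 18
f 50 53 29
f 13 29 25
f 29 18 30
f 25 30 14
f 29 30 25
f 13 25 34
f 25 14 35
f 34 35 20
f 25 35 34
f 13 34 46
f 34 20 49
f 46 49 23
f 34 49 46
f 13 46 50
f 46 23 54
f 50 54 24
f 46 54 50
f 14 30 41
f 30 18 44
f 41 44 22
f 30 44 41
f 18 53 31
f 53 24 52
f 31 52 17
f 53 52 31
f 24 54 51
f 54 23 47
f 51 47 15
f 54 47 51
f 23 49 48
f 49 20 36
f 48 36 19
f 49 36 48
f 20 35 40
f 35 14 37
f 40 37 21
f 35 37 40
f 16 42 28
f 42 22 43
f 28 43 17
f 42 43 28
f 16 28 26
f 28 17 27
f 26 27 15
f 28 27 26
f 16 26 33
f 26 15 32
f 33 32 19
f 26 32 33
f 16 33 38
f 33 19 39
f 38 39 21
f 33 39 38
f 16 38 42
f 38 21 45
f 42 45 22
f 38 45 42
f 17 43 31
f 43 22 44
f 31 44 18
f 43 44 31
f 15 27 51
f 27 17 52
f 51 52 24
f 27 52 51
f 19 32 48
f 32 15 47
f 48 47 23
f 32 47 48
f 21 39 40
f 39 19 36
f 40 36 20
f 39 36 40
f 22 45 41
f 45 21 37
f 41 37 14
f 45 37 41
f 56 55 59
f 56 59 57
f 57 59 60
f 57 60 58
f 59 55 61
f 59 61 60
f 60 61 62
f 60 62 58
f 61 55 63
f 61 63 62
f 62 63 64
f 62 64 58
f 63 55 65
f 63 65 64
f 64 65 66
f 64 66 58
f 65 55 67
f 65 67 66
f 66 67 68
f 66 68 58
f 67 55 69
f 67 69 68
f 68 69 70
f 68 70 58
f 69 55 71
f 69 71 70
f 70 71 72
f 70 72 58
f 71 55 73
f 71 73 72
f 72 73 74
f 72 74 58
f 73 55 75
f 73 75 74
f 74 75 76
f 74 76 58
f 75 55 77
f 75 77 76
f 76 77 78
f 76 78 58
f 77 55 56
f 77 56 78
f 78 56 57
f 78 57 58
f 80 82 79
f 83 80 79
f 79 82 81
f 81 83 79
f 80 86 82
f 84 80 83
f 84 86 80
f 82 86 81
f 85 83 81
f 81 86 85
f 85 84 83
f 86 84 85
f 88 87 90
f 88 90 89
f 90 87 91
f 90 91 89
f 91 87 92
f 91 92 89
f 92 87 93
f 92 93 89
f 93 87 94
f 93 94 89
f 94 87 95
f 94 95 89
f 95 87 96
f 95 96 89
f 96 87 97
f 96 97 89
f 97 87 98
f 97 98 89
f 98 87 99
f 98 99 89
f 99 87 88
f 99 88 89



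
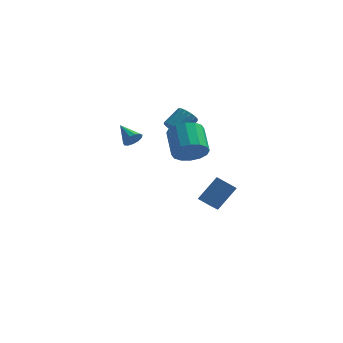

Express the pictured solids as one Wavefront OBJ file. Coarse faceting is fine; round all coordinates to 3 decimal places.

v 0.808 4.214 -4.432
v 0.483 3.261 -3.593
v 1.704 5.016 -3.174
v 1.379 4.063 -2.335
v 1.481 3.797 -4.645
v 1.156 2.844 -3.806
v 2.377 4.599 -3.387
v 2.052 3.646 -2.548
v -2.472 0.441 2.063
v -2.115 0.457 2.507
v -3.248 1.219 2.657
v -2.026 0.695 2.311
v -2.079 0.853 2.036
v -2.256 0.879 1.77
v -2.502 0.766 1.596
v -2.738 0.55 1.571
v -2.89 0.299 1.702
v -2.909 0.093 1.948
v -2.789 -0.003 2.23
v -2.569 0.042 2.459
v -2.317 0.213 2.562
v 0.69 -1.351 2.293
v 1.454 -0.894 1.961
v 1.014 0.448 2.795
v 0.25 -0.009 3.127
v 1.1 -0.805 1.632
v 0.66 0.536 2.466
v 0.635 -0.863 1.48
v 0.196 0.479 2.314
v 0.186 -1.051 1.545
v -0.254 0.29 2.38
v -0.128 -1.32 1.812
v -0.568 0.022 2.646
v -0.224 -1.597 2.207
v -0.664 -0.255 3.041
v -0.074 -1.808 2.625
v -0.514 -0.466 3.459
v 0.28 -1.896 2.954
v -0.16 -0.555 3.788
v 0.744 -1.839 3.106
v 0.305 -0.497 3.94
v 1.194 -1.65 3.04
v 0.754 -0.309 3.875
v 1.508 -1.382 2.774
v 1.068 -0.04 3.608
v 1.604 -1.105 2.379
v 1.164 0.237 3.213
v -0.778 3.06 1.648
v -0.23 2.752 1.483
v 0.426 3.532 2.208
v -0.122 3.84 2.372
v -0.265 2.996 1.253
v 0.391 3.775 1.978
v -0.438 3.256 1.129
v 0.218 4.036 1.854
v -0.702 3.465 1.144
v -0.046 4.244 1.869
v -0.986 3.564 1.294
v -0.33 4.344 2.019
v -1.215 3.529 1.538
v -0.559 4.309 2.263
v -1.326 3.368 1.812
v -0.67 4.148 2.537
v -1.291 3.125 2.042
v -0.635 3.904 2.767
v -1.118 2.864 2.166
v -0.462 3.644 2.891
v -0.854 2.656 2.151
v -0.198 3.435 2.876
v -0.57 2.556 2.001
v 0.086 3.336 2.726
v -0.341 2.591 1.757
v 0.315 3.371 2.482
f 2 4 1
f 5 2 1
f 1 4 3
f 3 5 1
f 2 8 4
f 6 2 5
f 6 8 2
f 4 8 3
f 7 5 3
f 3 8 7
f 7 6 5
f 8 6 7
f 10 9 12
f 10 12 11
f 12 9 13
f 12 13 11
f 13 9 14
f 13 14 11
f 14 9 15
f 14 15 11
f 15 9 16
f 15 16 11
f 16 9 17
f 16 17 11
f 17 9 18
f 17 18 11
f 18 9 19
f 18 19 11
f 19 9 20
f 19 20 11
f 20 9 21
f 20 21 11
f 21 9 10
f 21 10 11
f 23 22 26
f 23 26 24
f 24 26 27
f 24 27 25
f 26 22 28
f 26 28 27
f 27 28 29
f 27 29 25
f 28 22 30
f 28 30 29
f 29 30 31
f 29 31 25
f 30 22 32
f 30 32 31
f 31 32 33
f 31 33 25
f 32 22 34
f 32 34 33
f 33 34 35
f 33 35 25
f 34 22 36
f 34 36 35
f 35 36 37
f 35 37 25
f 36 22 38
f 36 38 37
f 37 38 39
f 37 39 25
f 38 22 40
f 38 40 39
f 39 40 41
f 39 41 25
f 40 22 42
f 40 42 41
f 41 42 43
f 41 43 25
f 42 22 44
f 42 44 43
f 43 44 45
f 43 45 25
f 44 22 46
f 44 46 45
f 45 46 47
f 45 47 25
f 46 22 23
f 46 23 47
f 47 23 24
f 47 24 25
f 49 48 52
f 49 52 50
f 50 52 53
f 50 53 51
f 52 48 54
f 52 54 53
f 53 54 55
f 53 55 51
f 54 48 56
f 54 56 55
f 55 56 57
f 55 57 51
f 56 48 58
f 56 58 57
f 57 58 59
f 57 59 51
f 58 48 60
f 58 60 59
f 59 60 61
f 59 61 51
f 60 48 62
f 60 62 61
f 61 62 63
f 61 63 51
f 62 48 64
f 62 64 63
f 63 64 65
f 63 65 51
f 64 48 66
f 64 66 65
f 65 66 67
f 65 67 51
f 66 48 68
f 66 68 67
f 67 68 69
f 67 69 51
f 68 48 70
f 68 70 69
f 69 70 71
f 69 71 51
f 70 48 72
f 70 72 71
f 71 72 73
f 71 73 51
f 72 48 49
f 72 49 73
f 73 49 50
f 73 50 51



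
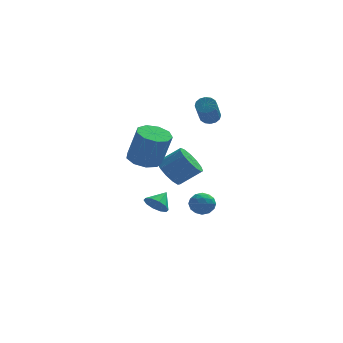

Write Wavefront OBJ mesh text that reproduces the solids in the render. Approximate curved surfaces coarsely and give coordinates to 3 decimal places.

v -1.23 1.385 0.044
v -0.636 1.204 -0.715
v 0.564 1.234 0.218
v -0.03 1.415 0.976
v -0.679 1.753 -0.678
v 0.521 1.783 0.254
v -0.896 2.186 -0.412
v 0.304 2.216 0.52
v -1.22 2.364 -0.001
v -0.019 2.394 0.931
v -1.546 2.231 0.424
v -0.346 2.261 1.356
v -1.773 1.83 0.728
v -0.572 1.86 1.66
v -1.827 1.287 0.815
v -0.627 1.318 1.747
v -1.691 0.776 0.658
v -0.491 0.806 1.59
v -1.41 0.458 0.305
v -0.209 0.488 1.237
v -1.071 0.434 -0.13
v 0.129 0.464 0.802
v -0.783 0.712 -0.51
v 0.418 0.742 0.422
v 0.172 -3.1 0.258
v 0.516 -3.474 -0.26
v -0.136 -4.106 0.78
v 0.208 -4.48 0.262
v 0.588 -4.087 0.739
v 0.779 -3.466 0.416
v -0.399 -4.114 0.104
v -0.208 -3.493 -0.219
v 0.163 -4.101 -0.355
v 0.773 -4.084 0.037
v -0.393 -3.496 0.483
v 0.217 -3.479 0.875
v 0.371 -3.199 -0.047
v 0.009 -4.381 0.567
v 0.233 -4.15 0.847
v 0.435 -4.37 0.543
v 0.526 -3.194 0.351
v 0.728 -3.414 0.046
v 0.77 -3.774 0.633
v -0.348 -4.166 0.474
v -0.146 -4.386 0.169
v -0.055 -3.21 -0.023
v 0.147 -3.43 -0.327
v -0.39 -3.806 -0.113
v 0.366 -3.787 -0.407
v 0.185 -4.378 -0.1
v -0.172 -4.164 -0.193
v -0.06 -3.798 -0.383
v 0.724 -3.778 -0.177
v 0.543 -4.368 0.13
v 0.767 -4.138 0.411
v 0.879 -3.772 0.221
v 0.517 -4.146 -0.233
v -0.163 -3.212 0.39
v -0.344 -3.802 0.697
v -0.499 -3.808 0.299
v -0.387 -3.442 0.109
v 0.195 -3.202 0.62
v 0.014 -3.793 0.927
v 0.44 -3.782 0.903
v 0.552 -3.416 0.713
v -0.137 -3.434 0.753
v 1.091 3.706 3.199
v 1.673 3.64 3.274
v 1.37 2.449 4.576
v 0.789 2.514 4.501
v 1.594 3.866 3.463
v 1.292 2.675 4.765
v 1.38 4.05 3.581
v 1.078 2.859 4.883
v 1.089 4.141 3.597
v 0.787 2.95 4.899
v 0.799 4.116 3.507
v 0.497 2.925 4.808
v 0.587 3.98 3.334
v 0.284 2.789 4.635
v 0.51 3.771 3.124
v 0.207 2.58 4.426
v 0.588 3.545 2.935
v 0.286 2.354 4.237
v 0.802 3.361 2.817
v 0.5 2.17 4.119
v 1.093 3.27 2.801
v 0.791 2.079 4.103
v 1.383 3.295 2.892
v 1.081 2.104 4.193
v 1.596 3.431 3.065
v 1.293 2.24 4.366
v -1.934 0.477 -1.873
v -1.304 0.132 -2.089
v -1.346 1.183 -1.287
v -1.397 0.466 -2.397
v -1.696 0.804 -2.505
v -2.085 1.017 -2.372
v -2.417 1.024 -2.048
v -2.564 0.822 -1.657
v -2.47 0.488 -1.349
v -2.172 0.15 -1.242
v -1.783 -0.063 -1.375
v -1.451 -0.07 -1.699
v -2.628 -2.137 2.696
v -1.873 -1.591 2.579
v -1.356 -1.896 4.487
v -2.112 -2.443 4.604
v -2.373 -1.236 2.771
v -1.856 -1.541 4.679
v -2.993 -1.302 2.929
v -2.476 -1.608 4.836
v -3.442 -1.76 2.977
v -2.925 -2.066 4.885
v -3.511 -2.394 2.894
v -2.994 -2.7 4.802
v -3.167 -2.907 2.718
v -2.65 -3.213 4.626
v -2.571 -3.061 2.532
v -2.054 -3.367 4.44
v -2.002 -2.782 2.423
v -1.485 -3.088 4.331
v -1.726 -2.201 2.441
v -1.209 -2.507 4.349
f 2 1 5
f 2 5 3
f 3 5 6
f 3 6 4
f 5 1 7
f 5 7 6
f 6 7 8
f 6 8 4
f 7 1 9
f 7 9 8
f 8 9 10
f 8 10 4
f 9 1 11
f 9 11 10
f 10 11 12
f 10 12 4
f 11 1 13
f 11 13 12
f 12 13 14
f 12 14 4
f 13 1 15
f 13 15 14
f 14 15 16
f 14 16 4
f 15 1 17
f 15 17 16
f 16 17 18
f 16 18 4
f 17 1 19
f 17 19 18
f 18 19 20
f 18 20 4
f 19 1 21
f 19 21 20
f 20 21 22
f 20 22 4
f 21 1 23
f 21 23 22
f 22 23 24
f 22 24 4
f 23 1 2
f 23 2 24
f 24 2 3
f 24 3 4
f 25 62 41
f 62 36 65
f 41 65 30
f 62 65 41
f 25 41 37
f 41 30 42
f 37 42 26
f 41 42 37
f 25 37 46
f 37 26 47
f 46 47 32
f 37 47 46
f 25 46 58
f 46 32 61
f 58 61 35
f 46 61 58
f 25 58 62
f 58 35 66
f 62 66 36
f 58 66 62
f 26 42 53
f 42 30 56
f 53 56 34
f 42 56 53
f 30 65 43
f 65 36 64
f 43 64 29
f 65 64 43
f 36 66 63
f 66 35 59
f 63 59 27
f 66 59 63
f 35 61 60
f 61 32 48
f 60 48 31
f 61 48 60
f 32 47 52
f 47 26 49
f 52 49 33
f 47 49 52
f 28 54 40
f 54 34 55
f 40 55 29
f 54 55 40
f 28 40 38
f 40 29 39
f 38 39 27
f 40 39 38
f 28 38 45
f 38 27 44
f 45 44 31
f 38 44 45
f 28 45 50
f 45 31 51
f 50 51 33
f 45 51 50
f 28 50 54
f 50 33 57
f 54 57 34
f 50 57 54
f 29 55 43
f 55 34 56
f 43 56 30
f 55 56 43
f 27 39 63
f 39 29 64
f 63 64 36
f 39 64 63
f 31 44 60
f 44 27 59
f 60 59 35
f 44 59 60
f 33 51 52
f 51 31 48
f 52 48 32
f 51 48 52
f 34 57 53
f 57 33 49
f 53 49 26
f 57 49 53
f 68 67 71
f 68 71 69
f 69 71 72
f 69 72 70
f 71 67 73
f 71 73 72
f 72 73 74
f 72 74 70
f 73 67 75
f 73 75 74
f 74 75 76
f 74 76 70
f 75 67 77
f 75 77 76
f 76 77 78
f 76 78 70
f 77 67 79
f 77 79 78
f 78 79 80
f 78 80 70
f 79 67 81
f 79 81 80
f 80 81 82
f 80 82 70
f 81 67 83
f 81 83 82
f 82 83 84
f 82 84 70
f 83 67 85
f 83 85 84
f 84 85 86
f 84 86 70
f 85 67 87
f 85 87 86
f 86 87 88
f 86 88 70
f 87 67 89
f 87 89 88
f 88 89 90
f 88 90 70
f 89 67 91
f 89 91 90
f 90 91 92
f 90 92 70
f 91 67 68
f 91 68 92
f 92 68 69
f 92 69 70
f 94 93 96
f 94 96 95
f 96 93 97
f 96 97 95
f 97 93 98
f 97 98 95
f 98 93 99
f 98 99 95
f 99 93 100
f 99 100 95
f 100 93 101
f 100 101 95
f 101 93 102
f 101 102 95
f 102 93 103
f 102 103 95
f 103 93 104
f 103 104 95
f 104 93 94
f 104 94 95
f 106 105 109
f 106 109 107
f 107 109 110
f 107 110 108
f 109 105 111
f 109 111 110
f 110 111 112
f 110 112 108
f 111 105 113
f 111 113 112
f 112 113 114
f 112 114 108
f 113 105 115
f 113 115 114
f 114 115 116
f 114 116 108
f 115 105 117
f 115 117 116
f 116 117 118
f 116 118 108
f 117 105 119
f 117 119 118
f 118 119 120
f 118 120 108
f 119 105 121
f 119 121 120
f 120 121 122
f 120 122 108
f 121 105 123
f 121 123 122
f 122 123 124
f 122 124 108
f 123 105 106
f 123 106 124
f 124 106 107
f 124 107 108



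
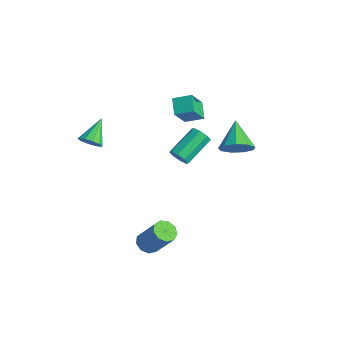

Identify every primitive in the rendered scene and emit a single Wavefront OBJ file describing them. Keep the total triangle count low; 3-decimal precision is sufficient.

v 1.105 2.683 -1.494
v 1.713 3.412 -1.294
v -0.185 3.477 -0.466
v 1.363 3.551 -1.841
v 0.892 3.284 -2.225
v 0.521 2.735 -2.267
v 0.423 2.162 -1.947
v 0.644 1.833 -1.415
v 1.081 1.901 -0.92
v 1.528 2.335 -0.693
v 1.778 2.932 -0.841
v 0.918 -0.764 -0.779
v 1.136 -0.452 -1.256
v 0.76 1.155 -0.378
v 0.542 0.844 0.099
v 0.678 -0.539 -1.293
v 0.302 1.069 -0.415
v 0.362 -0.757 -1.029
v -0.014 0.85 -0.151
v 0.371 -0.98 -0.618
v -0.005 0.628 0.26
v 0.7 -1.075 -0.302
v 0.324 0.532 0.576
v 1.158 -0.989 -0.265
v 0.782 0.619 0.613
v 1.474 -0.77 -0.529
v 1.098 0.837 0.349
v 1.465 -0.548 -0.94
v 1.089 1.06 -0.062
v -3.275 -3.506 -1.263
v -2.65 -3.304 -1.053
v -3.965 -2.374 -0.297
v -2.754 -3.074 -1.397
v -3.057 -3.01 -1.689
v -3.444 -3.135 -1.819
v -3.766 -3.402 -1.736
v -3.9 -3.709 -1.472
v -3.796 -3.938 -1.128
v -3.493 -4.003 -0.836
v -3.106 -3.878 -0.706
v -2.784 -3.611 -0.789
v -2.184 0.975 -0.254
v -3.012 1.385 0.324
v -2.635 1.934 -1.582
v -3.463 2.345 -1.005
v -1.537 1.775 0.105
v -2.365 2.186 0.682
v -1.988 2.735 -1.224
v -2.816 3.145 -0.646
v 3.084 -4.012 -4.406
v 3.611 -3.854 -4.789
v 4.603 -3.45 -3.256
v 4.076 -3.608 -2.874
v 3.351 -3.483 -4.719
v 4.343 -3.079 -3.186
v 2.966 -3.36 -4.503
v 3.959 -2.955 -2.97
v 2.637 -3.541 -4.241
v 3.629 -3.137 -2.709
v 2.516 -3.943 -4.057
v 3.509 -3.539 -2.524
v 2.661 -4.378 -4.036
v 3.654 -3.973 -2.504
v 3.004 -4.641 -4.189
v 3.996 -4.236 -2.656
v 3.384 -4.61 -4.443
v 4.376 -4.206 -2.91
v 3.624 -4.299 -4.68
v 4.616 -3.895 -3.147
f 2 1 4
f 2 4 3
f 4 1 5
f 4 5 3
f 5 1 6
f 5 6 3
f 6 1 7
f 6 7 3
f 7 1 8
f 7 8 3
f 8 1 9
f 8 9 3
f 9 1 10
f 9 10 3
f 10 1 11
f 10 11 3
f 11 1 2
f 11 2 3
f 13 12 16
f 13 16 14
f 14 16 17
f 14 17 15
f 16 12 18
f 16 18 17
f 17 18 19
f 17 19 15
f 18 12 20
f 18 20 19
f 19 20 21
f 19 21 15
f 20 12 22
f 20 22 21
f 21 22 23
f 21 23 15
f 22 12 24
f 22 24 23
f 23 24 25
f 23 25 15
f 24 12 26
f 24 26 25
f 25 26 27
f 25 27 15
f 26 12 28
f 26 28 27
f 27 28 29
f 27 29 15
f 28 12 13
f 28 13 29
f 29 13 14
f 29 14 15
f 31 30 33
f 31 33 32
f 33 30 34
f 33 34 32
f 34 30 35
f 34 35 32
f 35 30 36
f 35 36 32
f 36 30 37
f 36 37 32
f 37 30 38
f 37 38 32
f 38 30 39
f 38 39 32
f 39 30 40
f 39 40 32
f 40 30 41
f 40 41 32
f 41 30 31
f 41 31 32
f 43 45 42
f 46 43 42
f 42 45 44
f 44 46 42
f 43 49 45
f 47 43 46
f 47 49 43
f 45 49 44
f 48 46 44
f 44 49 48
f 48 47 46
f 49 47 48
f 51 50 54
f 51 54 52
f 52 54 55
f 52 55 53
f 54 50 56
f 54 56 55
f 55 56 57
f 55 57 53
f 56 50 58
f 56 58 57
f 57 58 59
f 57 59 53
f 58 50 60
f 58 60 59
f 59 60 61
f 59 61 53
f 60 50 62
f 60 62 61
f 61 62 63
f 61 63 53
f 62 50 64
f 62 64 63
f 63 64 65
f 63 65 53
f 64 50 66
f 64 66 65
f 65 66 67
f 65 67 53
f 66 50 68
f 66 68 67
f 67 68 69
f 67 69 53
f 68 50 51
f 68 51 69
f 69 51 52
f 69 52 53



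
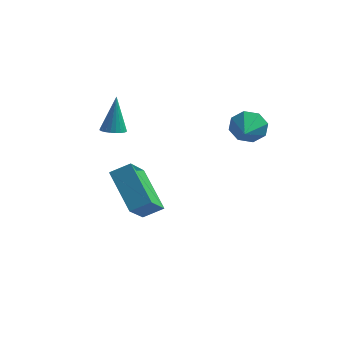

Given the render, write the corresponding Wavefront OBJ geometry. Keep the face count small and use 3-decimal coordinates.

v -3.918 3.005 2.713
v -3.415 3.235 2.628
v -3.942 3.655 4.327
v -3.547 3.396 2.561
v -3.736 3.497 2.518
v -3.952 3.523 2.504
v -4.164 3.47 2.522
v -4.337 3.346 2.569
v -4.447 3.171 2.638
v -4.477 2.97 2.719
v -4.421 2.774 2.799
v -4.288 2.614 2.865
v -4.1 2.513 2.909
v -3.883 2.487 2.923
v -3.672 2.539 2.905
v -3.498 2.663 2.857
v -3.388 2.839 2.788
v -3.359 3.04 2.708
v 1.479 3.945 3.203
v 1.855 4.185 3.891
v 1.581 2.715 3.577
v 1.232 4.154 3.956
v 0.753 4 3.58
v 0.7 3.814 2.983
v 1.104 3.705 2.515
v 1.727 3.736 2.45
v 2.206 3.89 2.826
v 2.258 4.076 3.423
v -2.539 0.385 -0.145
v -3.75 1.74 1.041
v -2.345 1.672 -1.417
v -3.556 3.027 -0.231
v -1.724 0.713 0.311
v -2.935 2.068 1.497
v -1.53 2 -0.961
v -2.741 3.355 0.225
f 2 1 4
f 2 4 3
f 4 1 5
f 4 5 3
f 5 1 6
f 5 6 3
f 6 1 7
f 6 7 3
f 7 1 8
f 7 8 3
f 8 1 9
f 8 9 3
f 9 1 10
f 9 10 3
f 10 1 11
f 10 11 3
f 11 1 12
f 11 12 3
f 12 1 13
f 12 13 3
f 13 1 14
f 13 14 3
f 14 1 15
f 14 15 3
f 15 1 16
f 15 16 3
f 16 1 17
f 16 17 3
f 17 1 18
f 17 18 3
f 18 1 2
f 18 2 3
f 20 19 22
f 20 22 21
f 22 19 23
f 22 23 21
f 23 19 24
f 23 24 21
f 24 19 25
f 24 25 21
f 25 19 26
f 25 26 21
f 26 19 27
f 26 27 21
f 27 19 28
f 27 28 21
f 28 19 20
f 28 20 21
f 30 32 29
f 33 30 29
f 29 32 31
f 31 33 29
f 30 36 32
f 34 30 33
f 34 36 30
f 32 36 31
f 35 33 31
f 31 36 35
f 35 34 33
f 36 34 35



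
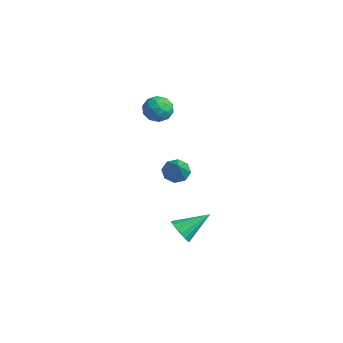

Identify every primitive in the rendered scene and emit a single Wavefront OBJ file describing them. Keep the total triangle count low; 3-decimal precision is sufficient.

v -2.967 -2.455 0.144
v -2.677 -2.738 -0.271
v -2.053 -3.005 1.156
v -2.515 -2.332 -0.197
v -2.617 -1.998 0.076
v -2.924 -1.932 0.39
v -3.256 -2.172 0.559
v -3.419 -2.579 0.486
v -3.317 -2.913 0.212
v -3.01 -2.979 -0.102
v -3.234 -2.566 4.017
v -2.903 -2.739 3.483
v -4.037 -3.181 3.717
v -3.706 -3.354 3.183
v -3.506 -3.555 3.771
v -3.01 -3.175 3.956
v -3.93 -2.745 3.244
v -3.434 -2.365 3.429
v -3.332 -2.85 3.006
v -3.071 -3.351 3.331
v -3.869 -2.569 3.869
v -3.608 -3.07 4.194
v -2.998 -2.599 3.776
v -3.942 -3.321 3.424
v -3.825 -3.439 3.769
v -3.63 -3.541 3.456
v -3.061 -2.855 4.054
v -2.866 -2.957 3.74
v -3.221 -3.436 3.91
v -4.074 -2.963 3.46
v -3.879 -3.065 3.146
v -3.31 -2.379 3.744
v -3.115 -2.481 3.431
v -3.719 -2.484 3.29
v -3.056 -2.766 3.182
v -3.528 -3.127 3.006
v -3.659 -2.769 3.041
v -3.368 -2.546 3.15
v -2.902 -3.06 3.373
v -3.374 -3.421 3.197
v -3.257 -3.539 3.542
v -2.965 -3.316 3.651
v -3.154 -3.125 3.092
v -3.566 -2.499 4.003
v -4.038 -2.86 3.827
v -3.975 -2.604 3.549
v -3.683 -2.381 3.658
v -3.412 -2.793 4.194
v -3.884 -3.154 4.018
v -3.572 -3.374 4.05
v -3.281 -3.151 4.159
v -3.786 -2.795 4.108
v -0.94 -3.704 -1.727
v -0.534 -3.564 -2.147
v -0.6 -2.536 -1.013
v -0.775 -3.438 -2.239
v -1.053 -3.372 -2.214
v -1.306 -3.383 -2.078
v -1.474 -3.466 -1.861
v -1.52 -3.605 -1.613
v -1.433 -3.766 -1.392
v -1.233 -3.912 -1.247
v -0.966 -4.011 -1.213
v -0.692 -4.04 -1.296
v -0.476 -3.991 -1.478
v -0.365 -3.877 -1.717
v -0.386 -3.723 -1.959
f 2 1 4
f 2 4 3
f 4 1 5
f 4 5 3
f 5 1 6
f 5 6 3
f 6 1 7
f 6 7 3
f 7 1 8
f 7 8 3
f 8 1 9
f 8 9 3
f 9 1 10
f 9 10 3
f 10 1 2
f 10 2 3
f 11 48 27
f 48 22 51
f 27 51 16
f 48 51 27
f 11 27 23
f 27 16 28
f 23 28 12
f 27 28 23
f 11 23 32
f 23 12 33
f 32 33 18
f 23 33 32
f 11 32 44
f 32 18 47
f 44 47 21
f 32 47 44
f 11 44 48
f 44 21 52
f 48 52 22
f 44 52 48
f 12 28 39
f 28 16 42
f 39 42 20
f 28 42 39
f 16 51 29
f 51 22 50
f 29 50 15
f 51 50 29
f 22 52 49
f 52 21 45
f 49 45 13
f 52 45 49
f 21 47 46
f 47 18 34
f 46 34 17
f 47 34 46
f 18 33 38
f 33 12 35
f 38 35 19
f 33 35 38
f 14 40 26
f 40 20 41
f 26 41 15
f 40 41 26
f 14 26 24
f 26 15 25
f 24 25 13
f 26 25 24
f 14 24 31
f 24 13 30
f 31 30 17
f 24 30 31
f 14 31 36
f 31 17 37
f 36 37 19
f 31 37 36
f 14 36 40
f 36 19 43
f 40 43 20
f 36 43 40
f 15 41 29
f 41 20 42
f 29 42 16
f 41 42 29
f 13 25 49
f 25 15 50
f 49 50 22
f 25 50 49
f 17 30 46
f 30 13 45
f 46 45 21
f 30 45 46
f 19 37 38
f 37 17 34
f 38 34 18
f 37 34 38
f 20 43 39
f 43 19 35
f 39 35 12
f 43 35 39
f 54 53 56
f 54 56 55
f 56 53 57
f 56 57 55
f 57 53 58
f 57 58 55
f 58 53 59
f 58 59 55
f 59 53 60
f 59 60 55
f 60 53 61
f 60 61 55
f 61 53 62
f 61 62 55
f 62 53 63
f 62 63 55
f 63 53 64
f 63 64 55
f 64 53 65
f 64 65 55
f 65 53 66
f 65 66 55
f 66 53 67
f 66 67 55
f 67 53 54
f 67 54 55



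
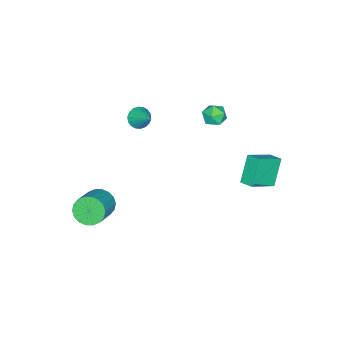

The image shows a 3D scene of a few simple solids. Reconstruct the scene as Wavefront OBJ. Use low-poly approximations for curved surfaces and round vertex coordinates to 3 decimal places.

v -5.01 3.761 -2.483
v -3.474 3.03 -1.451
v -4.769 4.623 -2.231
v -3.233 3.892 -1.199
v -3.867 3.908 -4.081
v -2.331 3.177 -3.049
v -3.626 4.77 -3.829
v -2.09 4.039 -2.797
v -2.852 -3.946 -0.674
v -2.239 -3.866 -1.15
v -2.208 -2.754 0.354
v -2.465 -3.635 -1.276
v -2.768 -3.466 -1.283
v -3.087 -3.391 -1.169
v -3.36 -3.427 -0.958
v -3.532 -3.565 -0.69
v -3.569 -3.779 -0.419
v -3.465 -4.025 -0.198
v -3.238 -4.256 -0.072
v -2.935 -4.426 -0.065
v -2.616 -4.5 -0.178
v -2.343 -4.465 -0.39
v -2.171 -4.327 -0.658
v -2.134 -4.113 -0.929
v -3.12 1.793 1.873
v -2.295 1.762 1.968
v -3.225 0.558 2.392
v -2.4 0.527 2.487
v -2.853 1.042 2.956
v -2.788 1.805 2.635
v -2.732 0.515 1.725
v -2.667 1.278 1.404
v -2.055 0.972 1.876
v -2.13 1.298 2.637
v -3.39 1.022 1.723
v -3.465 1.348 2.484
v 2.43 -3.646 -4.231
v 2.987 -3.971 -4.994
v 4.728 -3.619 -3.873
v 4.17 -3.294 -3.109
v 2.952 -3.535 -5.076
v 4.693 -3.183 -3.955
v 2.813 -3.121 -4.991
v 4.554 -2.769 -3.869
v 2.599 -2.811 -4.754
v 4.339 -2.459 -3.633
v 2.35 -2.666 -4.415
v 4.091 -2.314 -3.293
v 2.118 -2.715 -4.038
v 3.858 -2.364 -2.917
v 1.947 -2.949 -3.7
v 3.688 -2.597 -2.579
v 1.872 -3.321 -3.467
v 3.613 -2.969 -2.346
v 1.907 -3.757 -3.385
v 3.648 -3.405 -2.264
v 2.046 -4.171 -3.471
v 3.787 -3.819 -2.349
v 2.261 -4.481 -3.707
v 4.001 -4.129 -2.586
v 2.509 -4.626 -4.047
v 4.25 -4.274 -2.925
v 2.742 -4.576 -4.423
v 4.482 -4.225 -3.302
v 2.912 -4.343 -4.761
v 4.653 -3.991 -3.64
f 2 4 1
f 5 2 1
f 1 4 3
f 3 5 1
f 2 8 4
f 6 2 5
f 6 8 2
f 4 8 3
f 7 5 3
f 3 8 7
f 7 6 5
f 8 6 7
f 10 9 12
f 10 12 11
f 12 9 13
f 12 13 11
f 13 9 14
f 13 14 11
f 14 9 15
f 14 15 11
f 15 9 16
f 15 16 11
f 16 9 17
f 16 17 11
f 17 9 18
f 17 18 11
f 18 9 19
f 18 19 11
f 19 9 20
f 19 20 11
f 20 9 21
f 20 21 11
f 21 9 22
f 21 22 11
f 22 9 23
f 22 23 11
f 23 9 24
f 23 24 11
f 24 9 10
f 24 10 11
f 25 36 30
f 25 30 26
f 25 26 32
f 25 32 35
f 25 35 36
f 26 30 34
f 30 36 29
f 36 35 27
f 35 32 31
f 32 26 33
f 28 34 29
f 28 29 27
f 28 27 31
f 28 31 33
f 28 33 34
f 29 34 30
f 27 29 36
f 31 27 35
f 33 31 32
f 34 33 26
f 38 37 41
f 38 41 39
f 39 41 42
f 39 42 40
f 41 37 43
f 41 43 42
f 42 43 44
f 42 44 40
f 43 37 45
f 43 45 44
f 44 45 46
f 44 46 40
f 45 37 47
f 45 47 46
f 46 47 48
f 46 48 40
f 47 37 49
f 47 49 48
f 48 49 50
f 48 50 40
f 49 37 51
f 49 51 50
f 50 51 52
f 50 52 40
f 51 37 53
f 51 53 52
f 52 53 54
f 52 54 40
f 53 37 55
f 53 55 54
f 54 55 56
f 54 56 40
f 55 37 57
f 55 57 56
f 56 57 58
f 56 58 40
f 57 37 59
f 57 59 58
f 58 59 60
f 58 60 40
f 59 37 61
f 59 61 60
f 60 61 62
f 60 62 40
f 61 37 63
f 61 63 62
f 62 63 64
f 62 64 40
f 63 37 65
f 63 65 64
f 64 65 66
f 64 66 40
f 65 37 38
f 65 38 66
f 66 38 39
f 66 39 40

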